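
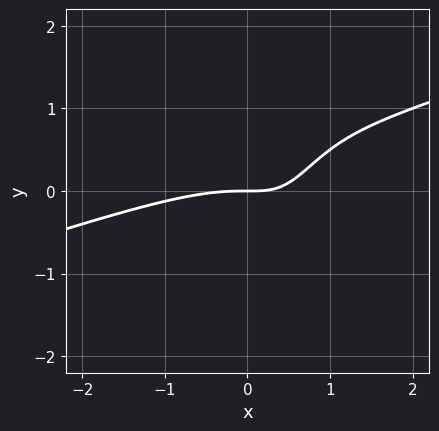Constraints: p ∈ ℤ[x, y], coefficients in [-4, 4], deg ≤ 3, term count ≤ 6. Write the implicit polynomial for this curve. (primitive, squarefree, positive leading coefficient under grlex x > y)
x^3 - 3*x^2*y + 3*x*y - 2*y

(a) deg p = 3.
(b) Checking where it meets the axes: it meets the x-axis at x = 0 (among the integer gridlines); one y-axis crossing is at y = 0.
(c) Solving for integer coefficients yields p as stated.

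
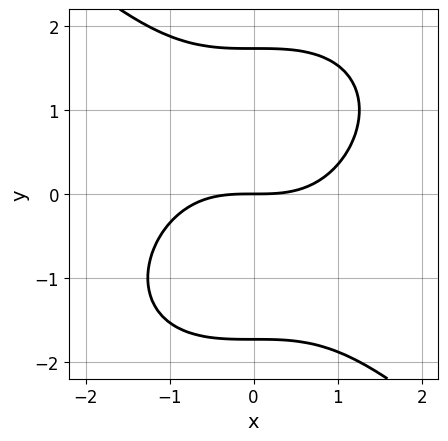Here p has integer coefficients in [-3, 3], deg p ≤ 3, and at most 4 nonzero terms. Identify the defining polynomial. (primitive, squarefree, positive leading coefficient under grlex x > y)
First, the degree is 3 — no degree-2 curve has this shape.
Then, reading off the gridlines: it meets the y-axis at y = 0 (among the integer gridlines); it meets the x-axis at x = 0 (among the integer gridlines).
Finally, matching integer coefficients to the picture gives p.

x^3 + y^3 - 3*y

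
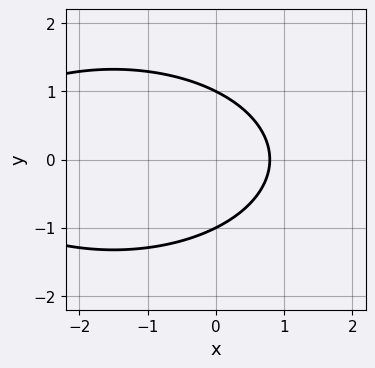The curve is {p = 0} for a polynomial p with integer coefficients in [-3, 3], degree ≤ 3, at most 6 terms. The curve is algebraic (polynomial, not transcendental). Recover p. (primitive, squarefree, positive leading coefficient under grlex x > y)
The degree is 2 — a generic line meets the curve in up to 2 points.
Symmetries: it's symmetric under y → −y, forcing even powers of y.
From the axis intercepts and sections: among the integer gridlines, it crosses the y-axis at y ∈ {-1, 1}.
Matching integer coefficients to the picture gives p.

x^2 + 3*y^2 + 3*x - 3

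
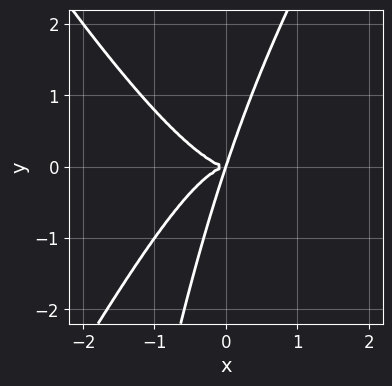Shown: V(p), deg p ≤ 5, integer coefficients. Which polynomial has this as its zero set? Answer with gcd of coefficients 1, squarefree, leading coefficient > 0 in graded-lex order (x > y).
3*x^4 - x^2*y^2 + 3*x*y^2 - y^3

deg p = 4. A generic line meets the curve in up to 4 points.
Checking where it meets the axes: it meets the y-axis at y = 0 (among the integer gridlines); it crosses the x-axis at the gridline x = 0.
Together with the visible shape, these determine p as stated.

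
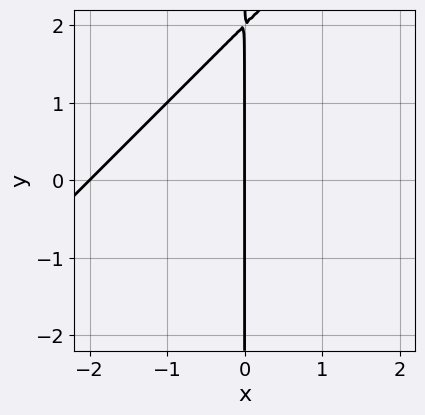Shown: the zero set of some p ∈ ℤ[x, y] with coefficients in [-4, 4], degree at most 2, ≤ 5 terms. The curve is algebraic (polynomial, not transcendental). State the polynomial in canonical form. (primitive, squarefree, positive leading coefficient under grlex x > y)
x^2 - x*y + 2*x

The degree is 2 — the shape is more complex than any degree-1 curve.
From the visible intercepts: among the integer gridlines, it crosses the x-axis at x ∈ {-2, 0}; the visible y-axis segment lies entirely on the curve.
Solving for integer coefficients yields p as stated.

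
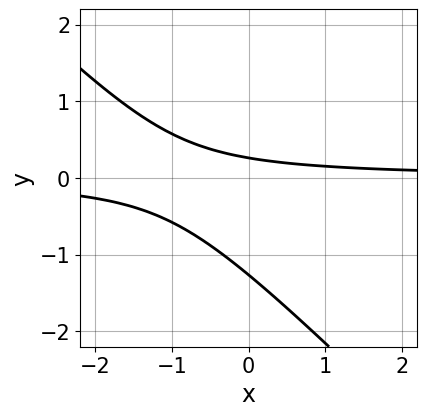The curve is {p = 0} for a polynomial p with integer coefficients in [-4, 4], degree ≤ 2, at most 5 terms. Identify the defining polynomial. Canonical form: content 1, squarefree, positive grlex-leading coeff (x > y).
(a) deg p = 2. A generic line meets the curve in up to 2 points.
(b) From the visible intercepts: no x-intercept at any integer in the box.
(c) Together with the visible shape, these determine p as stated.

3*x*y + 3*y^2 + 3*y - 1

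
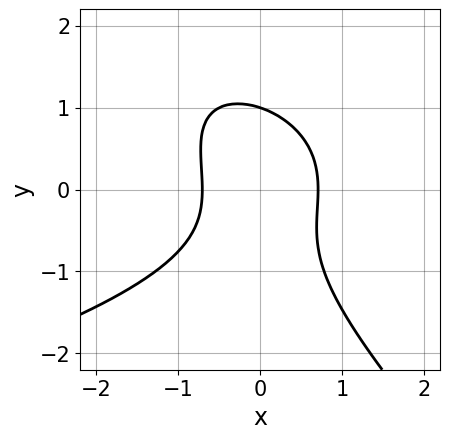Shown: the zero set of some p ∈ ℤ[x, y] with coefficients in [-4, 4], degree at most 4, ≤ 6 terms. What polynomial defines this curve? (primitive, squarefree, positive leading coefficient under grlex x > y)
Degree: a generic line meets the curve in up to 3 points, so deg p = 3.
Against the integer gridlines: it crosses the y-axis at the gridline y = 1.
These observations pin down the coefficients.

x*y^2 + y^3 + 2*x^2 - 1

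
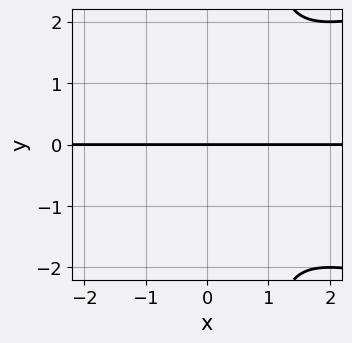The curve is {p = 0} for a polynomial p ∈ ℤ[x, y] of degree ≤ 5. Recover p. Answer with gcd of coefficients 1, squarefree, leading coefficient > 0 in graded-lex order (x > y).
First, the degree is 4 — no degree-3 curve has this shape.
Next, from the visible intercepts: one y-axis crossing is at y = 0; the visible x-axis segment lies entirely on the curve.
Finally, together with the visible shape, these determine p as stated.

x*y^3 - x^2*y - y^3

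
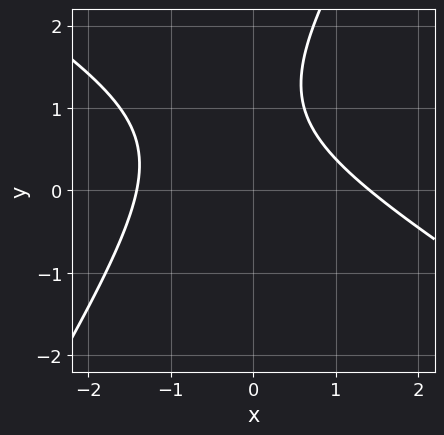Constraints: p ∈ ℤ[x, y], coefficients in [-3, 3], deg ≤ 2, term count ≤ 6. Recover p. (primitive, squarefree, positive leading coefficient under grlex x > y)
x^2 + x*y - y^2 + 2*y - 2

Degree: a generic line meets the curve in up to 2 points, so deg p = 2.
Observable constraints: no y-intercept at any integer in the box.
Together with the visible shape, these determine p as stated.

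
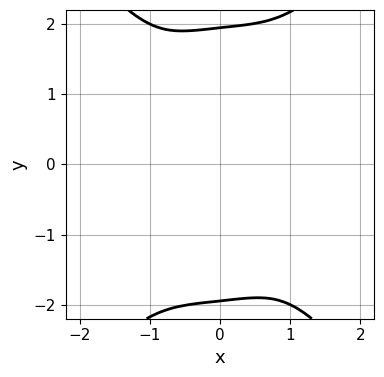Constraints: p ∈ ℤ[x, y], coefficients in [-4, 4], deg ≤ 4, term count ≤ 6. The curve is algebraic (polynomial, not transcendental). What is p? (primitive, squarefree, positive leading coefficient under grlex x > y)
3*x^4 - y^4 + x*y + 3*y^2 + 3

1. deg p = 4.
2. Observable constraints: no x-intercept at any integer in the box.
3. The integer polynomial consistent with all of this is the stated p.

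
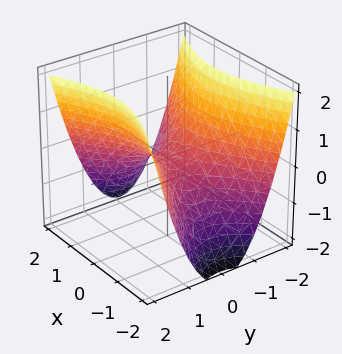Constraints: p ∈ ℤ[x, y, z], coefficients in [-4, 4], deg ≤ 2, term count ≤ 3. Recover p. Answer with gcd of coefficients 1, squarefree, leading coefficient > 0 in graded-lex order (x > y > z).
x^2 - 2*y^2 + 2*z

(a) deg p = 2. A hyperbolic paraboloid; a quadric.
(b) Symmetries: mirror symmetry x ↦ −x ⇒ only even powers of x; it's symmetric under y → −y, forcing even powers of y.
(c) Checking where it meets the axes: one z-axis crossing is at z = 0; one y-axis crossing is at y = 0; it crosses the x-axis at the gridline x = 0.
(d) The integer polynomial consistent with all of this is the stated p.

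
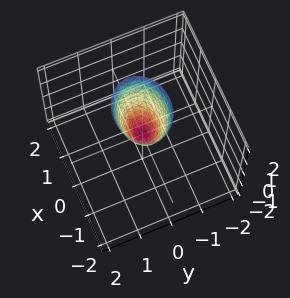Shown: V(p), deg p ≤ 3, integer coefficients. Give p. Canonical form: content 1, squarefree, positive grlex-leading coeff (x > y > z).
2*x^2 + 3*y^2 - z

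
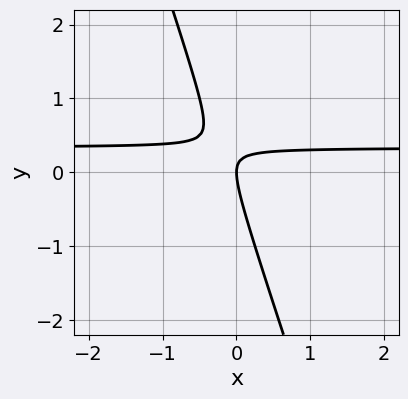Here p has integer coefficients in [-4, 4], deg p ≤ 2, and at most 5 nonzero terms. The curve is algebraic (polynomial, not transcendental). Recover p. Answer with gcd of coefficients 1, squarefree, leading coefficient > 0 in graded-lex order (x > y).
First, degree: the shape is more complex than any degree-1 curve, so deg p = 2.
Then, from the axis intercepts and sections: one y-axis crossing is at y = 0; one x-axis crossing is at x = 0.
Finally, solving for integer coefficients yields p as stated.

3*x*y + y^2 - x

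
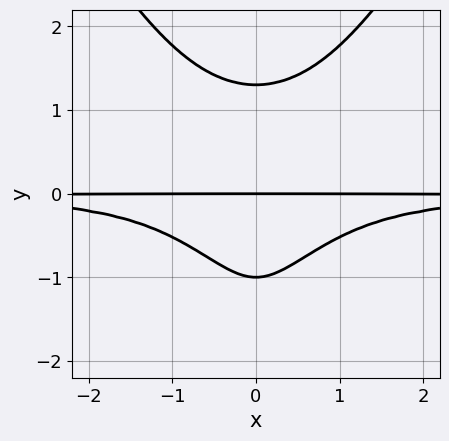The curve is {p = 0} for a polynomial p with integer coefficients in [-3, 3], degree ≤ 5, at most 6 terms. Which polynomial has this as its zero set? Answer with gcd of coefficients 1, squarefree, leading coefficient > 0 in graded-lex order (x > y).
3*x^2*y^2 - y^4 - 2*y^3 + 2*y^2 + 3*y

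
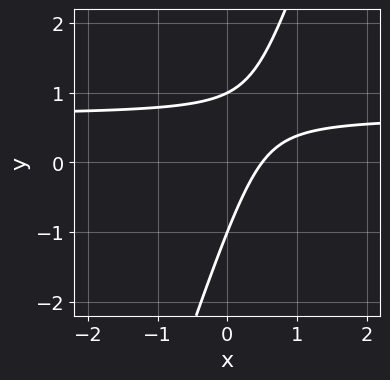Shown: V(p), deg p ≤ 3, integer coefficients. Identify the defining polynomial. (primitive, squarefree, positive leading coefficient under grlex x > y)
(a) Degree: a generic line meets the curve in up to 2 points, so deg p = 2.
(b) Observable constraints: among the integer gridlines, it crosses the y-axis at y ∈ {-1, 1}.
(c) Matching integer coefficients to the picture gives p.

3*x*y - y^2 - 2*x + 1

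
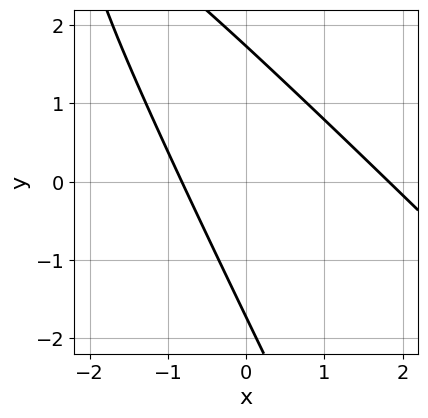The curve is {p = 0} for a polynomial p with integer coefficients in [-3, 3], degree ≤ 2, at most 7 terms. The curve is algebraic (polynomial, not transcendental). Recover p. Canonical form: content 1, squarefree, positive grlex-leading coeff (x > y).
First, degree: no degree-1 curve has this shape, so deg p = 2.
Finally, matching integer coefficients to the picture gives p.

2*x^2 + 3*x*y + y^2 - 2*x - 3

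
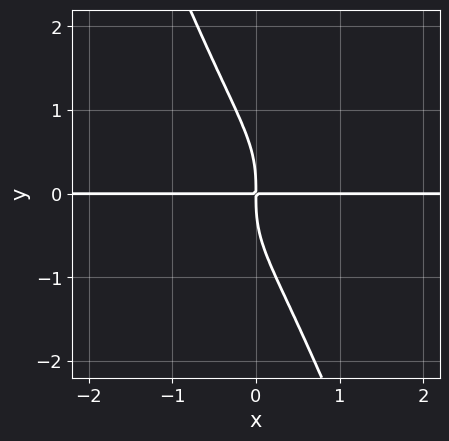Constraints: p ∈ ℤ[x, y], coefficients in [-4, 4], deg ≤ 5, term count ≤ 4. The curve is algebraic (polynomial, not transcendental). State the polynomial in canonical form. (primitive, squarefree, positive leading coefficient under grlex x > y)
First, degree: no degree-3 curve has this shape, so deg p = 4.
Then, checking where it meets the axes: every point of the x-axis in the box is on the curve.
Finally, fitting integer coefficients to these (and the overall shape) gives p.

3*x^3*y + 2*x*y^3 + y^4 + 2*x*y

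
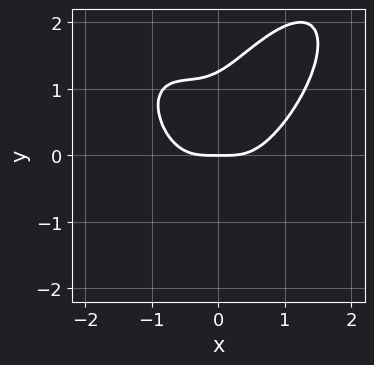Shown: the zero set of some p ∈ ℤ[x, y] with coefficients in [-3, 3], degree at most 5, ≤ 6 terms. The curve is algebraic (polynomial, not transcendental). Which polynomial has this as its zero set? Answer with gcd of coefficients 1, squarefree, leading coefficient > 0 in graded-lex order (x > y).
3*x^4 + y^4 - 3*x^2*y - 2*x*y^2 - 2*y

deg p = 4. A generic line meets the curve in up to 4 points.
From the visible intercepts: it crosses the x-axis at the gridline x = 0; one y-axis crossing is at y = 0.
Fitting integer coefficients to these (and the overall shape) gives p.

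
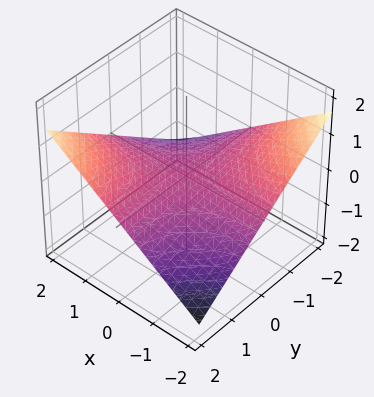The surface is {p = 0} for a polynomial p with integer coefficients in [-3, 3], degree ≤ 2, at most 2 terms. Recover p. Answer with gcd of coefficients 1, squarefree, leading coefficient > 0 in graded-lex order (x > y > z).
x*y - 3*z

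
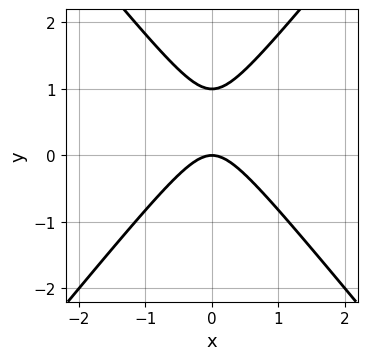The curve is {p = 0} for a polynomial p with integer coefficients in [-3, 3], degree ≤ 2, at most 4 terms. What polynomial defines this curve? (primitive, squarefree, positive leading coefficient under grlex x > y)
3*x^2 - 2*y^2 + 2*y

1. The degree is 2 — the shape is more complex than any degree-1 curve.
2. Symmetries: it's symmetric under x → −x, forcing even powers of x.
3. Observable constraints: one x-axis crossing is at x = 0; among the integer gridlines, it crosses the y-axis at y ∈ {0, 1}.
4. Assembling these constraints gives the stated polynomial.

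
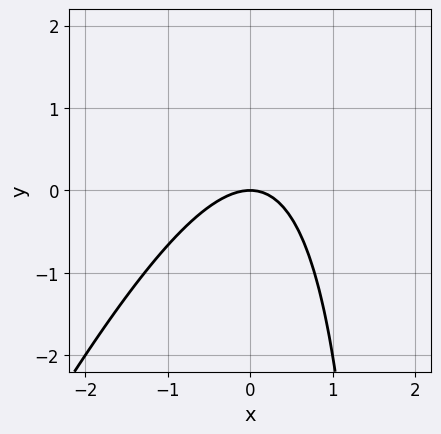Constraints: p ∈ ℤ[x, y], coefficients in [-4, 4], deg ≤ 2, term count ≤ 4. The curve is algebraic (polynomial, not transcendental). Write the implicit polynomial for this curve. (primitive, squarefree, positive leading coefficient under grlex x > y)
2*x^2 - x*y + 2*y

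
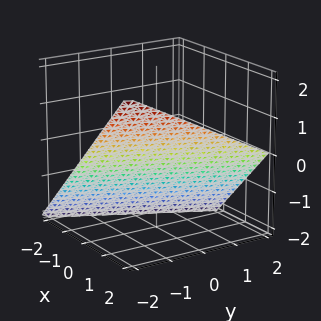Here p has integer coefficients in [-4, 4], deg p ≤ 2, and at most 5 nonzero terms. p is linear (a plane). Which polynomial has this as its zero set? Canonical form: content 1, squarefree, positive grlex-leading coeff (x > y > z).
The degree is 1 — every cross-section is a straight line — this is a plane.
From the visible intercepts: one z-axis crossing is at z = -1; it crosses the x-axis at the gridline x = 1.
Solving for integer coefficients yields p as stated. Check: (0, -2, 0) on the y-axis lies on the surface, and p(0, -2, 0) = 0. ✓

2*x - y - 2*z - 2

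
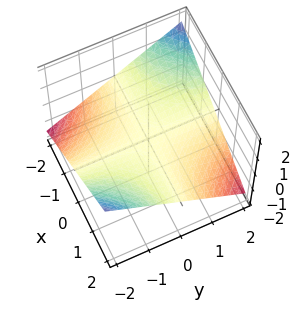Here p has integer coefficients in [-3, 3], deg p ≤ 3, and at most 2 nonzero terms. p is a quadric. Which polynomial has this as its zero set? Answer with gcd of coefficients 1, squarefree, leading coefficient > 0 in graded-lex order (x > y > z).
x*y + 3*z

Degree: a hyperbolic paraboloid; a quadric, so deg p = 2.
From the axis intercepts and sections: the visible y-axis segment lies entirely on the surface; the visible x-axis segment lies entirely on the surface; it crosses the z-axis at the gridline z = 0.
Assembling these constraints gives the stated polynomial.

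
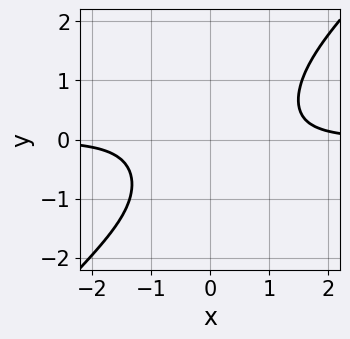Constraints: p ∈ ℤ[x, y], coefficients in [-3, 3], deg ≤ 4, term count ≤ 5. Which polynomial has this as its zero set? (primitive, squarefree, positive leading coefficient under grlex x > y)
3*x^3*y - 3*x^2*y^2 - y - 3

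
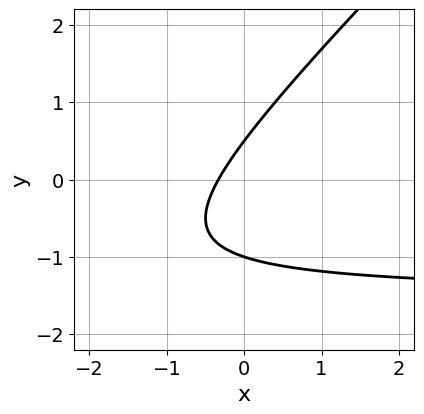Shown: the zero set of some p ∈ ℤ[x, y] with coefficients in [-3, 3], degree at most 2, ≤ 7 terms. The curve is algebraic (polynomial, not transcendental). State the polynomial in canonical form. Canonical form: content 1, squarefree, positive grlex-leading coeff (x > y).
Degree: the shape is more complex than any degree-1 curve, so deg p = 2.
Checking where it meets the axes: it crosses the y-axis at the gridline y = -1.
These observations pin down the coefficients.

2*x*y - 2*y^2 + 3*x - y + 1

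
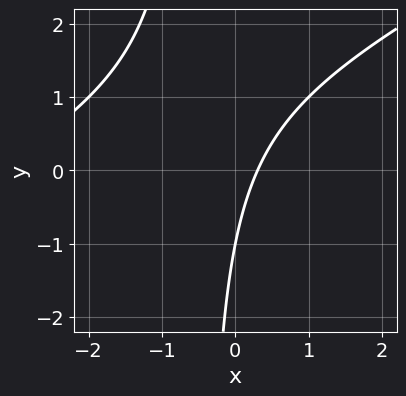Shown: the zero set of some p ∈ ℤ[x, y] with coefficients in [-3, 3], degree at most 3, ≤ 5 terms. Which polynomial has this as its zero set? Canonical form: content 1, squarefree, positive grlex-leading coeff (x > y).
First, the degree is 2 — no degree-1 curve has this shape.
Then, from the axis intercepts and sections: it crosses the y-axis at the gridline y = -1.
Finally, putting this together gives p.

x^2 - 2*x*y + 3*x - y - 1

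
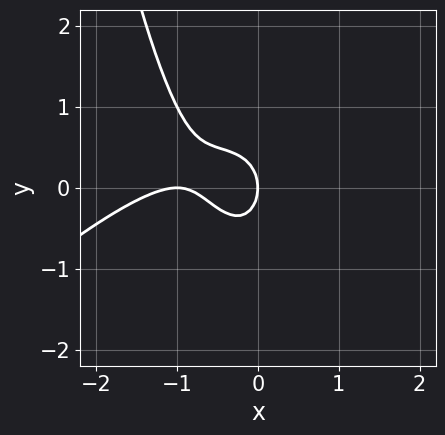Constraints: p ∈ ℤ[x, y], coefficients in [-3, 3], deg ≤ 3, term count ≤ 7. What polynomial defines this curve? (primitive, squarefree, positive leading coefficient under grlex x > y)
Degree: a generic line meets the curve in up to 3 points, so deg p = 3.
Reading off the gridlines: one y-axis crossing is at y = 0; the x-axis gridline crossings are at x ∈ {-1, 0}.
Fitting integer coefficients to these (and the overall shape) gives p.

x^3 - x^2*y + 2*x^2 + y^2 + x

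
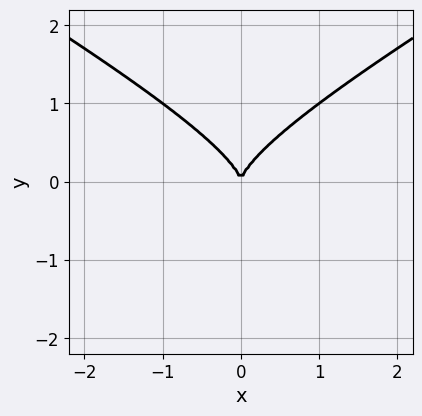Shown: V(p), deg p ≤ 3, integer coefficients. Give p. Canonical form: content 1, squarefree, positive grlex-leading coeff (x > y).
First, deg p = 3. No degree-2 curve has this shape.
Then, symmetries: mirror symmetry x ↦ −x ⇒ only even powers of x.
Next, observable constraints: it crosses the y-axis at the gridline y = 0; one x-axis crossing is at x = 0.
Finally, these observations pin down the coefficients.

x^2*y - 3*y^3 + 2*x^2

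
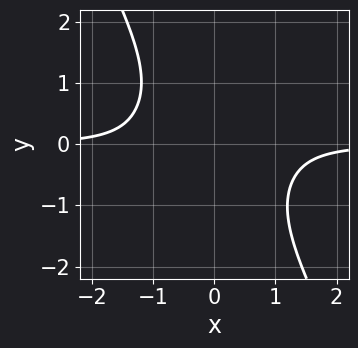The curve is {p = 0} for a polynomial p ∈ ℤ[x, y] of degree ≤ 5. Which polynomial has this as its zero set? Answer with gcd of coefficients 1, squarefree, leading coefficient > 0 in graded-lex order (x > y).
2*x^3*y + 3*x*y^3 + 2*y^4 + 3*y^2 + 2

1. Degree: a generic line meets the curve in up to 4 points, so deg p = 4.
2. From the visible intercepts: no y-intercept at any integer in the box; the curve avoids every integer x-axis point in the box.
3. Putting this together gives p.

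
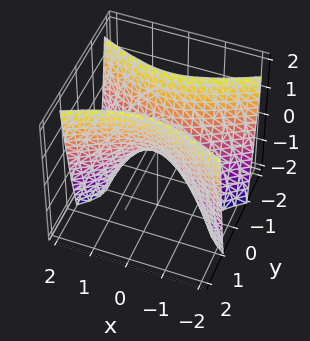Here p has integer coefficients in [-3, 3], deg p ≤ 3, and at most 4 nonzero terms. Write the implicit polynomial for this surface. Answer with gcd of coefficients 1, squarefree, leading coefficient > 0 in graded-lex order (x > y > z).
x^2 - 3*y^2 + z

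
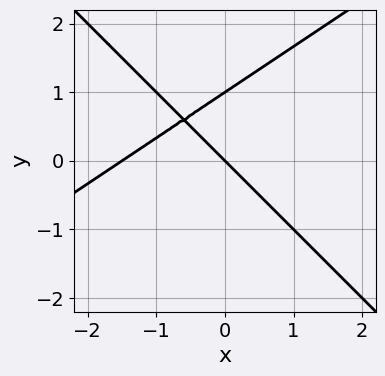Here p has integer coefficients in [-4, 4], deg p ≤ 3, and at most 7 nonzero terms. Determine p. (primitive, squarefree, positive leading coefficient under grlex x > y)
First, deg p = 2.
Then, reading off the gridlines: the y-axis gridline crossings are at y ∈ {0, 1}; it meets the x-axis at x = 0 (among the integer gridlines).
Finally, together with the visible shape, these determine p as stated.

2*x^2 - x*y - 3*y^2 + 3*x + 3*y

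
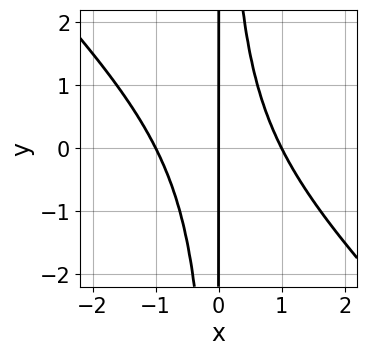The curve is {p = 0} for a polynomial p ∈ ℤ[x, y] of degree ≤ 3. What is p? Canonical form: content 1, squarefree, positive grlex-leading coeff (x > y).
x^3 + x^2*y - x

1. deg p = 3.
2. Checking where it meets the axes: the x-axis gridline crossings are at x ∈ {-1, 0, 1}; the visible y-axis segment lies entirely on the curve.
3. Putting this together gives p.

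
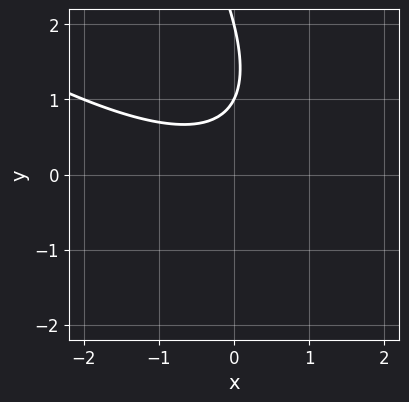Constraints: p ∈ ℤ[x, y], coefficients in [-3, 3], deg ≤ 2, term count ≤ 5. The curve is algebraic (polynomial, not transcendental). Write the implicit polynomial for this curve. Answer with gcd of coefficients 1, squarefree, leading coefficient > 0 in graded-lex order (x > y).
x^2 + 2*x*y + y^2 - 3*y + 2

(a) The degree is 2 — a generic line meets the curve in up to 2 points.
(b) From the visible intercepts: no x-intercept at any integer in the box; among the integer gridlines, it crosses the y-axis at y ∈ {1, 2}.
(c) The integer polynomial consistent with all of this is the stated p.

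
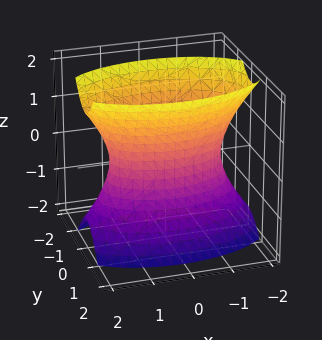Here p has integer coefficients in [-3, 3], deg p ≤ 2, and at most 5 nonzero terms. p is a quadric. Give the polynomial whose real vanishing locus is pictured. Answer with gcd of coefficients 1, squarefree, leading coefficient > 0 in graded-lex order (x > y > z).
x^2 + 3*y^2 - z^2 - 2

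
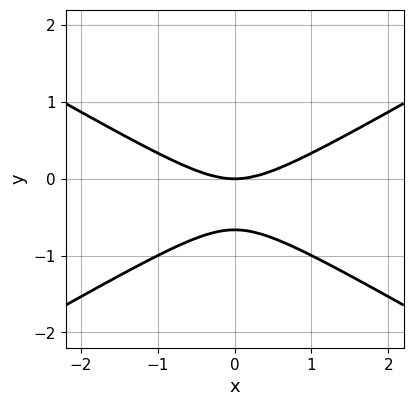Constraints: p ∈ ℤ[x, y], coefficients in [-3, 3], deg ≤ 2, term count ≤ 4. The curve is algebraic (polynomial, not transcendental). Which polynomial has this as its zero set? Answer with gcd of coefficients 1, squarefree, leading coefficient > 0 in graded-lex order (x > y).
(a) The degree is 2 — a generic line meets the curve in up to 2 points.
(b) Symmetries: the x ↦ −x reflection is a symmetry, so x appears only in even powers.
(c) Checking where it meets the axes: it crosses the x-axis at the gridline x = 0; one y-axis crossing is at y = 0.
(d) Solving for integer coefficients yields p as stated.

x^2 - 3*y^2 - 2*y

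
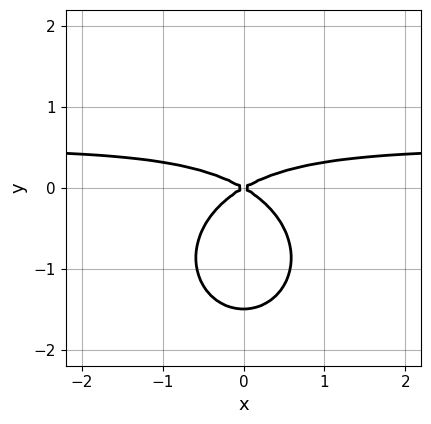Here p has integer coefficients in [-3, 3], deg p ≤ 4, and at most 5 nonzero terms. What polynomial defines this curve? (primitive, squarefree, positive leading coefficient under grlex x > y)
2*x^2*y + 2*y^3 - x^2 + 3*y^2

(a) Degree: a generic line meets the curve in up to 3 points, so deg p = 3.
(b) Symmetries: the x ↦ −x reflection is a symmetry, so x appears only in even powers.
(c) From the visible intercepts: it meets the y-axis at y = 0 (among the integer gridlines); it meets the x-axis at x = 0 (among the integer gridlines).
(d) Putting this together gives p.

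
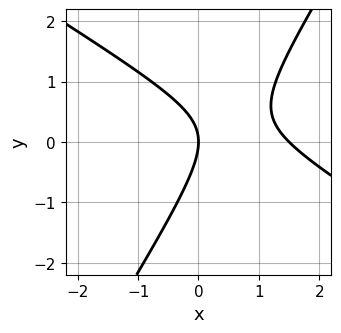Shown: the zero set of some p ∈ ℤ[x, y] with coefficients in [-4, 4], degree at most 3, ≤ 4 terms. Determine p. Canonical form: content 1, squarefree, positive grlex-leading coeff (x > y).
2*x^2 + 2*x*y - 2*y^2 - 3*x

deg p = 2. The shape is more complex than any degree-1 curve.
Checking where it meets the axes: one y-axis crossing is at y = 0; it crosses the x-axis at the gridline x = 0.
Matching integer coefficients to the picture gives p.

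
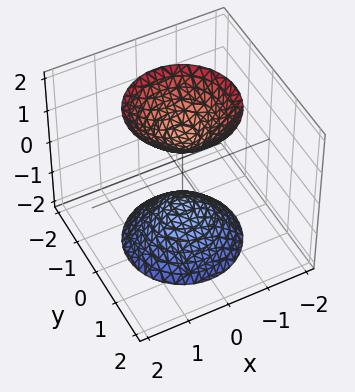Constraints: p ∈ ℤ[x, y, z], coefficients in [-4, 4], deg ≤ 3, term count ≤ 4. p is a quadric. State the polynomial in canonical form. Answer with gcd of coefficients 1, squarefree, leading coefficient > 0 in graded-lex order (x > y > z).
There are 2 components. They look like related sheets of one shape, so recover p as a whole.
The degree is 2 — two sheets facing apart; a quadric.
By symmetry, the surface is invariant under rotation about z: p = q(x² + y², z); the z ↦ −z reflection is a symmetry, so z appears only in even powers.
Reading off the gridlines: among the integer gridlines, it crosses the z-axis at z ∈ {-1, 1}; a circular section at z = 2 has radius between 1 and 2; it misses every integer gridline on the y-axis.
The integer polynomial consistent with all of this is the stated p.

2*x^2 + 2*y^2 - z^2 + 1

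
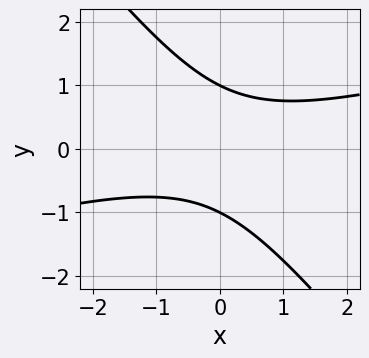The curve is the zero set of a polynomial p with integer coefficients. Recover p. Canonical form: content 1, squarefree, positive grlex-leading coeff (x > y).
x^2 - 3*x*y - 3*y^2 + 3

First, degree: a generic line meets the curve in up to 2 points, so deg p = 2.
Next, from the axis intercepts and sections: the y-axis gridline crossings are at y ∈ {-1, 1}; it misses every integer gridline on the x-axis.
Finally, together with the visible shape, these determine p as stated.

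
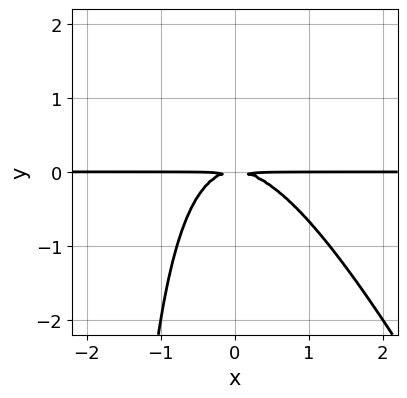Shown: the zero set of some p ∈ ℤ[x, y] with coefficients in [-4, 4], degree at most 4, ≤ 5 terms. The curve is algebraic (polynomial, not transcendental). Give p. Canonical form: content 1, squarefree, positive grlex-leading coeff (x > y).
2*x^2*y + x*y^2 + 2*y^2

1. The degree is 3 — the shape is more complex than any degree-2 curve.
2. From the visible intercepts: the visible x-axis segment lies entirely on the curve.
3. Together with the visible shape, these determine p as stated.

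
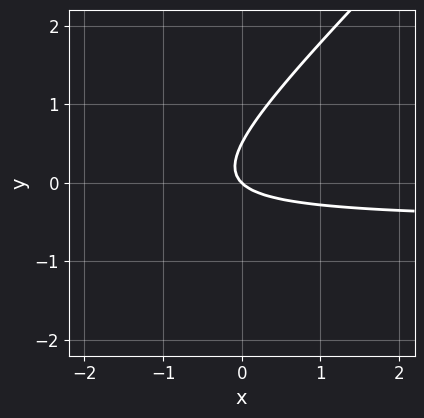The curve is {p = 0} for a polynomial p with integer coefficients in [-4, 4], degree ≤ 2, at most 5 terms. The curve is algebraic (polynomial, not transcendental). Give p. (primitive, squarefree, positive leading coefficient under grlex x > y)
deg p = 2. A generic line meets the curve in up to 2 points.
Against the integer gridlines: one y-axis crossing is at y = 0; one x-axis crossing is at x = 0.
The integer polynomial consistent with all of this is the stated p.

2*x*y - 2*y^2 + x + y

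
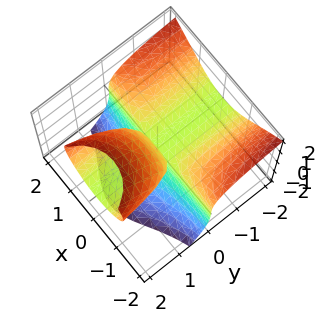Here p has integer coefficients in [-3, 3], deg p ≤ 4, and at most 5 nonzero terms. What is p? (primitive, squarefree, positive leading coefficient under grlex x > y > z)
The degree is 3 — no degree-2 surface has this shape.
Reading off the gridlines: every point of the y-axis in the box is on the surface; it meets the z-axis at z = 0 (among the integer gridlines); the visible x-axis segment lies entirely on the surface.
Assembling these constraints gives the stated polynomial.

2*x^2*y + z^3 - 3*y*z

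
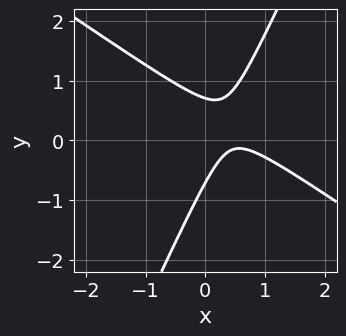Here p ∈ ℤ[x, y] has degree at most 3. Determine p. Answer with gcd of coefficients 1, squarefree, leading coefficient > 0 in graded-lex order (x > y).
3*x^2 + 3*x*y - 2*y^2 - 3*x + 1

deg p = 2. The shape is more complex than any degree-1 curve.
From the axis intercepts and sections: it misses every integer gridline on the x-axis.
Assembling these constraints gives the stated polynomial.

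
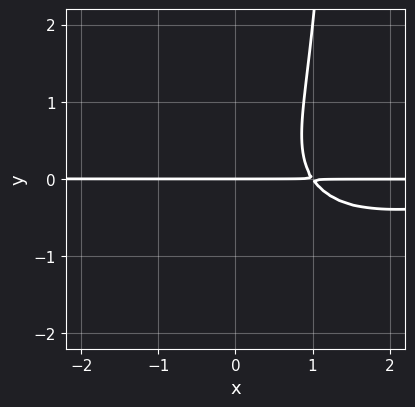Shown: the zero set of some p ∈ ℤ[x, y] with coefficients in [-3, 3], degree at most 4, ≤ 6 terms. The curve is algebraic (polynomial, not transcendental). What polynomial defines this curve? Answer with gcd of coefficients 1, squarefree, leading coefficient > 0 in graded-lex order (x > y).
2*x^2*y^2 + 2*x*y^3 - 3*y^3 + 3*x*y - 3*y

deg p = 4. A generic line meets the curve in up to 4 points.
Observable constraints: the visible x-axis segment lies entirely on the curve; one y-axis crossing is at y = 0.
Matching integer coefficients to the picture gives p.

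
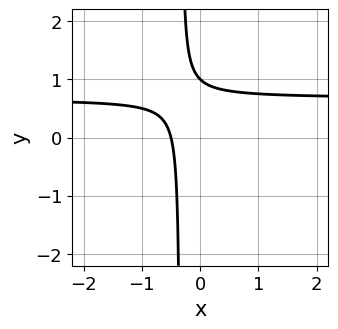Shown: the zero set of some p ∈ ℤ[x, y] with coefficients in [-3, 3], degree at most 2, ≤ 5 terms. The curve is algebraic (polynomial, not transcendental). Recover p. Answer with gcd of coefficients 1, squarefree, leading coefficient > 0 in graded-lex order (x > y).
1. The degree is 2 — the shape is more complex than any degree-1 curve.
2. Observable constraints: it meets the y-axis at y = 1 (among the integer gridlines).
3. Assembling these constraints gives the stated polynomial.

3*x*y - 2*x + y - 1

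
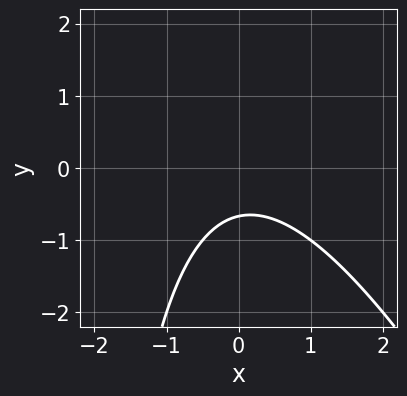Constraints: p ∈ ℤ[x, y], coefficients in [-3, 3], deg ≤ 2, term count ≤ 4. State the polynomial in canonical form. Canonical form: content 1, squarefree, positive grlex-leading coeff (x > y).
The degree is 2 — the shape is more complex than any degree-1 curve.
Reading off the gridlines: it misses every integer gridline on the x-axis.
Matching integer coefficients to the picture gives p.

2*x^2 + x*y + 3*y + 2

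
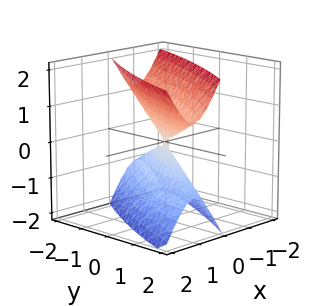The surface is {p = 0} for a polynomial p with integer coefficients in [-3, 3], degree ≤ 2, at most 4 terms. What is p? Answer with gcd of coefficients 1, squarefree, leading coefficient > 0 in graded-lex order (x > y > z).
(a) deg p = 2. No degree-1 surface has this shape.
(b) From the visible intercepts: it meets the z-axis at z = 0 (among the integer gridlines); it crosses the y-axis at the gridline y = 0.
(c) Assembling these constraints gives the stated polynomial.

3*x^2 - 3*x*y + y^2 - z^2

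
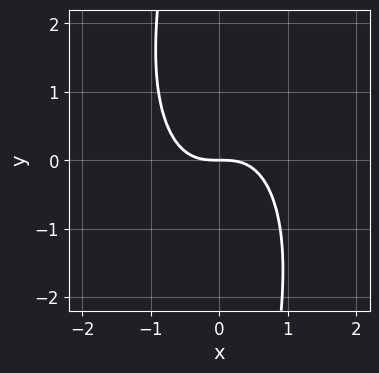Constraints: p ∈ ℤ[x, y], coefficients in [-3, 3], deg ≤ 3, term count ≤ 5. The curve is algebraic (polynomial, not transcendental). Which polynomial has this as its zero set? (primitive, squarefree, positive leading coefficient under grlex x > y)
(a) The degree is 3 — the shape is more complex than any degree-2 curve.
(b) From the axis intercepts and sections: one x-axis crossing is at x = 0; one y-axis crossing is at y = 0.
(c) Solving for integer coefficients yields p as stated.

3*x^3 + x*y^2 + 3*y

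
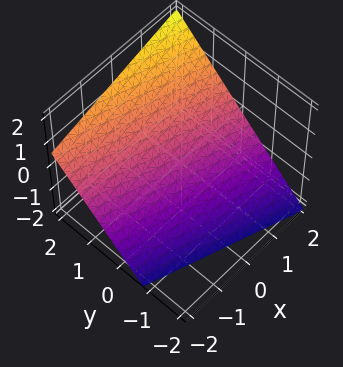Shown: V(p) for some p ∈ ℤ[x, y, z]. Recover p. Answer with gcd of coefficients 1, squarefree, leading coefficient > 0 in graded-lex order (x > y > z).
deg p = 1. The surface is flat (a plane).
Checking where it meets the axes: it crosses the x-axis at the gridline x = 2.
Matching integer coefficients to the picture gives p.

x + 3*y - 3*z - 2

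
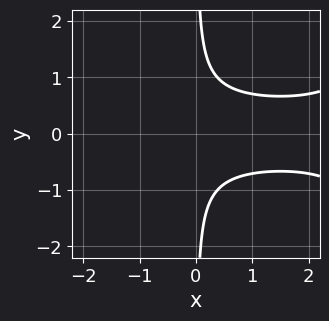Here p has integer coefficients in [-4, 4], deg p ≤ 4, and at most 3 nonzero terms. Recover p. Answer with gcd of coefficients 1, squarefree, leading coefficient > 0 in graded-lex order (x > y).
x^2*y^2 - 3*x*y^2 + 1

(a) The degree is 4 — a generic line meets the curve in up to 4 points.
(b) Symmetries: it's symmetric under y → −y, forcing even powers of y.
(c) Against the integer gridlines: no x-intercept at any integer in the box; the curve avoids every integer y-axis point in the box.
(d) Together with the visible shape, these determine p as stated.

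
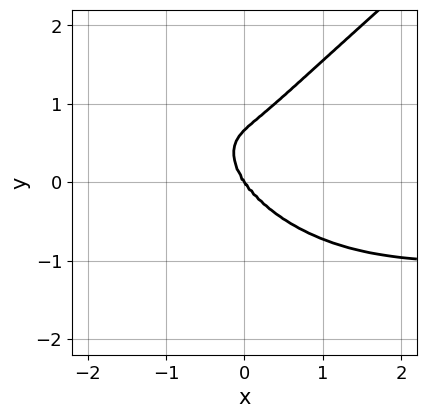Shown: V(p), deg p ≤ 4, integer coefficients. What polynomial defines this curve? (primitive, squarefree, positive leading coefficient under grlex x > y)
2*x^3*y - 3*y^4 + 2*x^3 + 2*x*y^2 + 2*y^3

(a) deg p = 4. The shape is more complex than any degree-3 curve.
(b) From the axis intercepts and sections: it meets the x-axis at x = 0 (among the integer gridlines); it crosses the y-axis at the gridline y = 0.
(c) These observations pin down the coefficients.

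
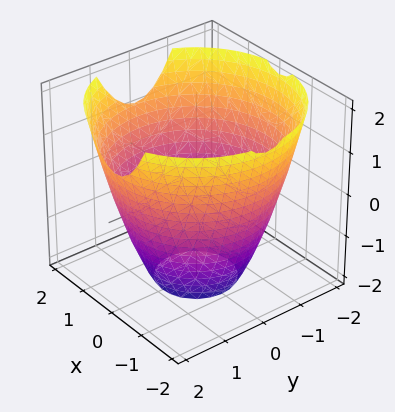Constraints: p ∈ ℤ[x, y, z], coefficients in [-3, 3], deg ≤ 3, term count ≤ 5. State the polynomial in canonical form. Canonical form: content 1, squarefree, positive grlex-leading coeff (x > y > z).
x^2 + y^2 - z - 3

1. deg p = 2. No degree-1 surface has this shape.
2. By symmetry, the z-axis is an axis of rotation, so x and y enter only as x² + y².
3. Reading off the gridlines: a circular section at z = 0 has radius between 1 and 2; it misses every integer gridline on the z-axis.
4. Matching integer coefficients to the picture gives p.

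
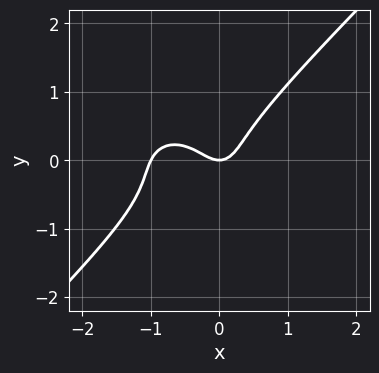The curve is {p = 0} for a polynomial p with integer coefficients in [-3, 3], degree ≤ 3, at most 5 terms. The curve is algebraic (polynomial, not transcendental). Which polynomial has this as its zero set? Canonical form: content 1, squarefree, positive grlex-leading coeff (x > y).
2*x^3 + x*y^2 - 3*y^3 + 2*x^2 - y

First, degree: no degree-2 curve has this shape, so deg p = 3.
Then, from the visible intercepts: one y-axis crossing is at y = 0; among the integer gridlines, it crosses the x-axis at x ∈ {-1, 0}.
Finally, solving for integer coefficients yields p as stated.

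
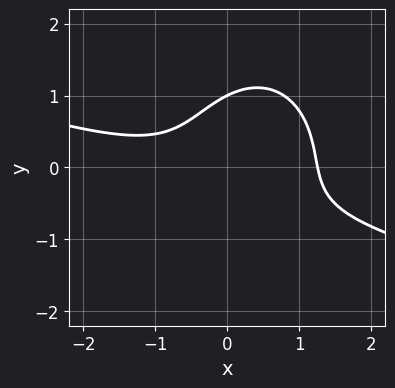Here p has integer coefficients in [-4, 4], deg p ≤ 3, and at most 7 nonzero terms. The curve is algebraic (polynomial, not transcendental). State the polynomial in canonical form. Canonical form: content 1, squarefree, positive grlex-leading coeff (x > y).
1. The degree is 3 — no degree-2 curve has this shape.
2. Reading off the gridlines: it meets the y-axis at y = 1 (among the integer gridlines).
3. Fitting integer coefficients to these (and the overall shape) gives p.

x^3 + 3*x^2*y + 2*y^3 - 3*x*y - 2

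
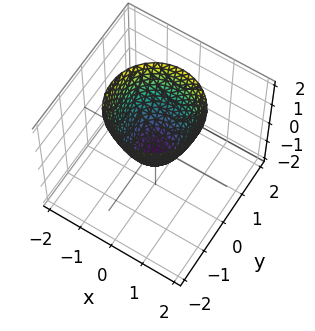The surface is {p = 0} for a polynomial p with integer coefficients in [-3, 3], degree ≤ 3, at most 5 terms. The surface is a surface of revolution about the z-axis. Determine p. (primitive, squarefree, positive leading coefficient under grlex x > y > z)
The degree is 2 — the shape is more complex than any degree-1 surface.
Symmetries: rotational symmetry about the z-axis ⇒ p depends on x, y only through x² + y².
Against the integer gridlines: a circular section at z = 0 has radius between 0 and 1.
Solving for integer coefficients yields p as stated.

3*x^2 + 3*y^2 - 2*z - 1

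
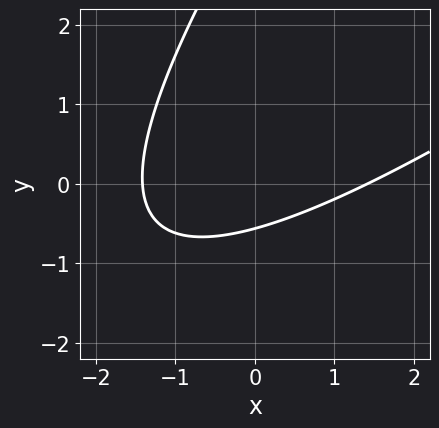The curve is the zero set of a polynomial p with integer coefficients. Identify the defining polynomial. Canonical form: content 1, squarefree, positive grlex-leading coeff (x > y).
(a) Degree: a generic line meets the curve in up to 2 points, so deg p = 2.
(b) The integer polynomial consistent with all of this is the stated p.

x^2 - 2*x*y + y^2 - 3*y - 2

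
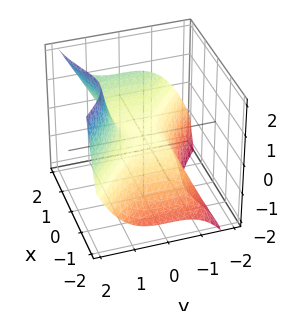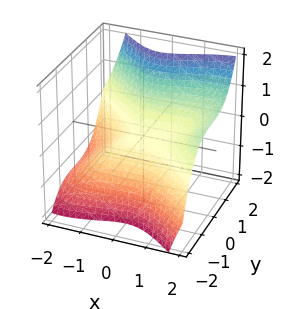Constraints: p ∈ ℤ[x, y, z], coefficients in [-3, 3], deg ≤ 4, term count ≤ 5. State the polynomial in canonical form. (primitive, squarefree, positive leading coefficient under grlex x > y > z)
2*x^3 - 3*x^2*z + 3*y^3 - x^2 - 3*z

Degree: no degree-2 surface has this shape, so deg p = 3.
Reading off the gridlines: it crosses the y-axis at the gridline y = 0; it meets the x-axis at x = 0 (among the integer gridlines); one z-axis crossing is at z = 0.
Putting this together gives p.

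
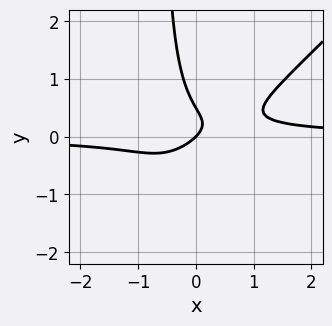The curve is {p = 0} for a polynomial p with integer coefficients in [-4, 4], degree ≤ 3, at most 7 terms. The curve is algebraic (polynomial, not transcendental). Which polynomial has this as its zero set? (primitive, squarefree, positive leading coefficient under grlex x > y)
3*x^2*y - 3*x*y^2 - 2*y^2 - x + y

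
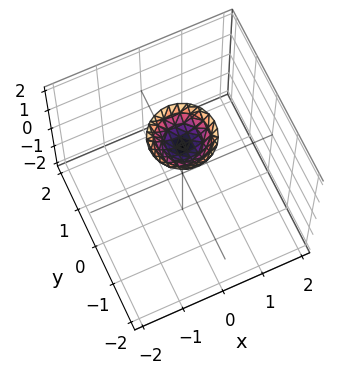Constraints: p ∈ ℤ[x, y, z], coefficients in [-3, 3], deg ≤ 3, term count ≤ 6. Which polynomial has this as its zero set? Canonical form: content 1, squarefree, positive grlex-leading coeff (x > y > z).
2*x^2 + 2*y^2 - 2*z + 3

(a) The degree is 2 — the shape is more complex than any degree-1 surface.
(b) Symmetries: the z-axis is an axis of rotation, so x and y enter only as x² + y².
(c) Against the integer gridlines: it misses every integer gridline on the x-axis; a circular section at z = 2 has radius between 0 and 1; no y-intercept at any integer in the box.
(d) These observations pin down the coefficients.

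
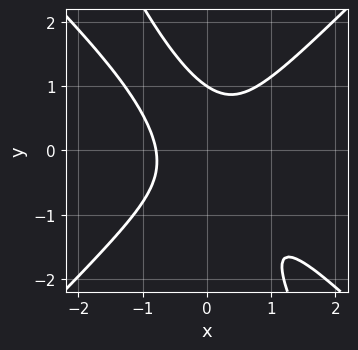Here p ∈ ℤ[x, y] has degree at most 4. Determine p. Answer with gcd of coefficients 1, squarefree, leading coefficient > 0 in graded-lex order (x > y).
(a) The degree is 3 — no degree-2 curve has this shape.
(b) From the visible intercepts: it meets the y-axis at y = 1 (among the integer gridlines).
(c) Matching integer coefficients to the picture gives p.

2*x^3 + x^2*y - 2*x*y^2 - y^3 + 1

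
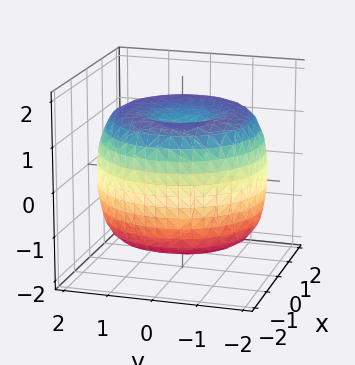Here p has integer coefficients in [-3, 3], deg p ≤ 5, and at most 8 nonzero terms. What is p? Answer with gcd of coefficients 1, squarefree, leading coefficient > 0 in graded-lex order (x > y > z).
x^4 + 2*x^2*y^2 + y^4 - 3*x^2 - 3*y^2 + 2*z^2 - 2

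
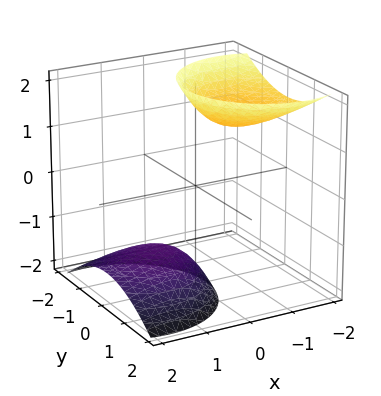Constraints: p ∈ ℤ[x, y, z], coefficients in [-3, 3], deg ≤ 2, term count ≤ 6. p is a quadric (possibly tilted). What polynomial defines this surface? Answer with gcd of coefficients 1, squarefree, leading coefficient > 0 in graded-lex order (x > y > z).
2*x^2 + 3*x*z + 2*y^2 - z^2 + 3

First, the picture has 2 separate pieces.
Next, the degree is 2 — the shape is more complex than any degree-1 surface.
Then, checking where it meets the axes: no y-intercept at any integer in the box; no x-intercept at any integer in the box.
Finally, assembling these constraints gives the stated polynomial.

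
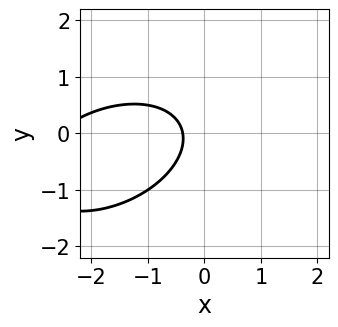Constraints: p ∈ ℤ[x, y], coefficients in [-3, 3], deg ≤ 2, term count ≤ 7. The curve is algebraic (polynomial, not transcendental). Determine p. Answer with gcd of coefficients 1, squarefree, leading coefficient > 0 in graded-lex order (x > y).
x^2 - x*y + 2*y^2 + 3*x + 1

First, degree: the shape is more complex than any degree-1 curve, so deg p = 2.
Next, observable constraints: the curve avoids every integer y-axis point in the box.
Finally, matching integer coefficients to the picture gives p.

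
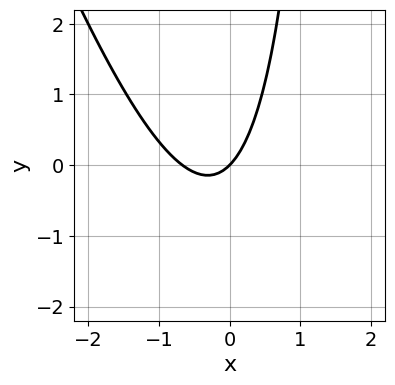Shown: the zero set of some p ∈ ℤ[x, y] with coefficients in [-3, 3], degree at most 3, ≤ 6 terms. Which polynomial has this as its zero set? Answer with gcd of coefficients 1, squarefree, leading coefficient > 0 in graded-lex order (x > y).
First, degree: the shape is more complex than any degree-1 curve, so deg p = 2.
Then, observable constraints: it crosses the x-axis at the gridline x = 0; it meets the y-axis at y = 0 (among the integer gridlines).
Finally, these observations pin down the coefficients.

3*x^2 + x*y + 2*x - 2*y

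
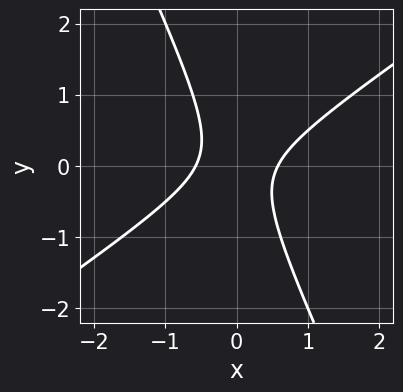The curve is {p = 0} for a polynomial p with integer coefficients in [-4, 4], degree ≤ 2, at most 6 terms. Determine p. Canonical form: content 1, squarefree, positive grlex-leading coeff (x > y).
3*x^2 - 3*x*y - 2*y^2 - 1

(a) The degree is 2 — no degree-1 curve has this shape.
(b) From the axis intercepts and sections: it misses every integer gridline on the y-axis.
(c) Together with the visible shape, these determine p as stated.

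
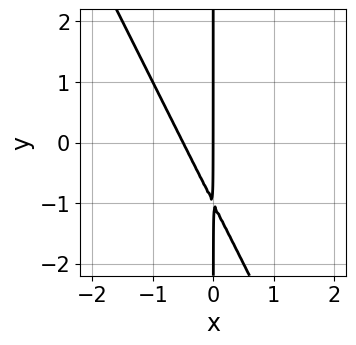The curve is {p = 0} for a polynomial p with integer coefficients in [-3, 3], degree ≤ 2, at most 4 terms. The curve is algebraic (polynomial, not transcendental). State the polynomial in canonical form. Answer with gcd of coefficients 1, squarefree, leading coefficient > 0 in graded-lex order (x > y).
2*x^2 + x*y + x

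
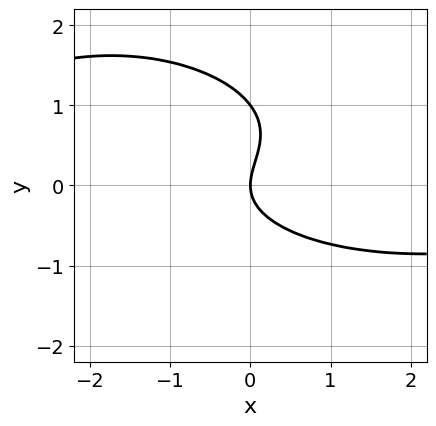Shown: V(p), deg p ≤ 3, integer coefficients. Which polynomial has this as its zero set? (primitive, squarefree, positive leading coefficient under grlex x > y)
1. deg p = 3. A generic line meets the curve in up to 3 points.
2. Observable constraints: among the integer gridlines, it crosses the y-axis at y ∈ {0, 1}; it meets the x-axis at x = 0 (among the integer gridlines).
3. Assembling these constraints gives the stated polynomial.

x^2*y + x*y^2 + 3*y^3 - 3*y^2 + 3*x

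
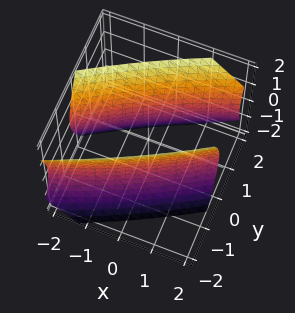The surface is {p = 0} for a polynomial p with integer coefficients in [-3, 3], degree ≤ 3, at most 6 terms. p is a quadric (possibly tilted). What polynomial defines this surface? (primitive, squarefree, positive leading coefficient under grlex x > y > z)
x^2 - 3*x*y + 3*y^2 - z^2 - 3

There are 2 components. They look like related sheets of one shape, so recover p as a whole.
The degree is 2 — the shape is more complex than any degree-1 surface.
Against the integer gridlines: the y-axis gridline crossings are at y ∈ {-1, 1}; it misses every integer gridline on the z-axis.
Solving for integer coefficients yields p as stated.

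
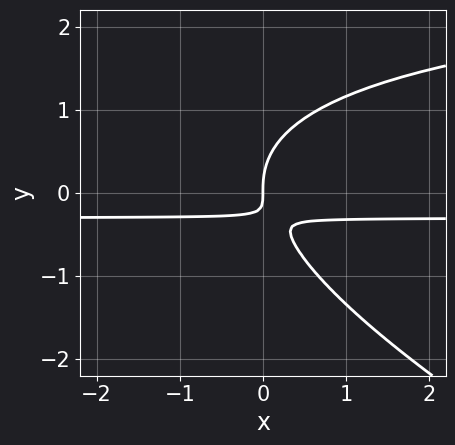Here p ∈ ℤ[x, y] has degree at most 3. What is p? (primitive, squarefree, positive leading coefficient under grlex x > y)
1. The degree is 3 — no degree-2 curve has this shape.
2. Observable constraints: it crosses the x-axis at the gridline x = 0; it meets the y-axis at y = 0 (among the integer gridlines).
3. Fitting integer coefficients to these (and the overall shape) gives p.

x*y^2 + 2*y^3 - 3*x*y - x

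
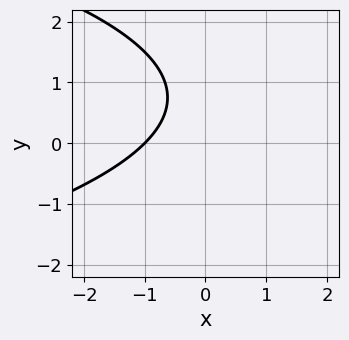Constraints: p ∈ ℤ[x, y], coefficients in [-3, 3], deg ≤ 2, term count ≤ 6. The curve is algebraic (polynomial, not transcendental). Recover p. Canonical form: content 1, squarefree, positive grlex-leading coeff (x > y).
2*y^2 + 3*x - 3*y + 3

deg p = 2. No degree-1 curve has this shape.
From the axis intercepts and sections: no y-intercept at any integer in the box; one x-axis crossing is at x = -1.
The integer polynomial consistent with all of this is the stated p.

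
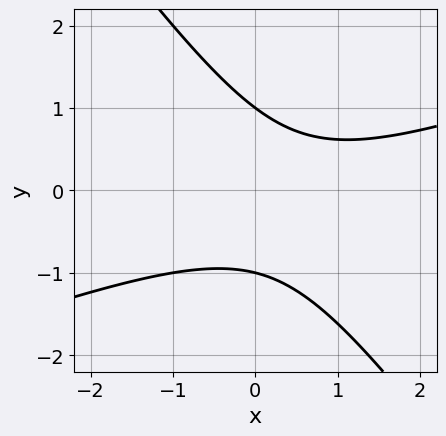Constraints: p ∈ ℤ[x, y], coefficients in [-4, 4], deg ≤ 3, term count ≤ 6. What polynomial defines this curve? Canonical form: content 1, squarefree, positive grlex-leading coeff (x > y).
x^2 - 2*x*y - 2*y^2 - x + 2

(a) Degree: a generic line meets the curve in up to 2 points, so deg p = 2.
(b) Checking where it meets the axes: it misses every integer gridline on the x-axis; among the integer gridlines, it crosses the y-axis at y ∈ {-1, 1}.
(c) Matching integer coefficients to the picture gives p.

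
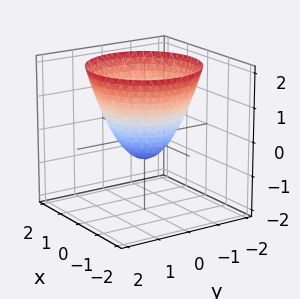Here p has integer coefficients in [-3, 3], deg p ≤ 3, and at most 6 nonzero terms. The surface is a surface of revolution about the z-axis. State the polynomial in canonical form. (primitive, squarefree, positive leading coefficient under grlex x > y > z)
First, degree: no degree-1 surface has this shape, so deg p = 2.
Then, symmetries: the surface is invariant under rotation about z: p = q(x² + y², z).
Next, checking where it meets the axes: a circular section at z = 0 has radius between 0 and 1.
Finally, these observations pin down the coefficients.

3*x^2 + 3*y^2 - 3*z - 2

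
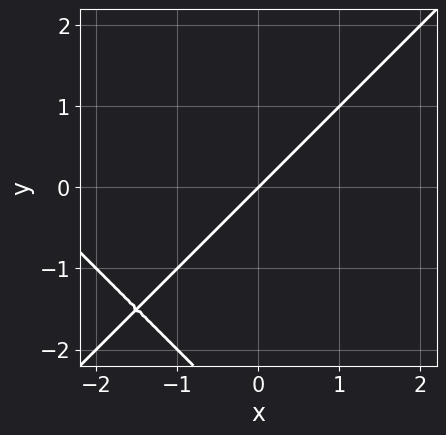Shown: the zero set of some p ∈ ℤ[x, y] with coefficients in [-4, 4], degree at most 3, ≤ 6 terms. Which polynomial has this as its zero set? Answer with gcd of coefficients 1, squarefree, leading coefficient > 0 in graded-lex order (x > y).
x^2 - y^2 + 3*x - 3*y

1. Degree: no degree-1 curve has this shape, so deg p = 2.
2. From the axis intercepts and sections: one y-axis crossing is at y = 0; it crosses the x-axis at the gridline x = 0.
3. The integer polynomial consistent with all of this is the stated p.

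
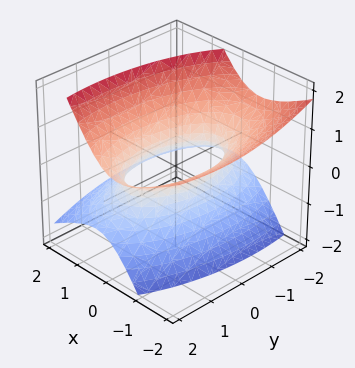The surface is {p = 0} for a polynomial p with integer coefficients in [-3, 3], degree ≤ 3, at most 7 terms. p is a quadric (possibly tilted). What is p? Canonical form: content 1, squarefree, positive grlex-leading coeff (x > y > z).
3*x^2 + 3*x*z + y^2 - y*z - 3*z^2 - 2

First, degree: no degree-1 surface has this shape, so deg p = 2.
Then, reading off the gridlines: the surface avoids every integer z-axis point in the box.
Finally, together with the visible shape, these determine p as stated.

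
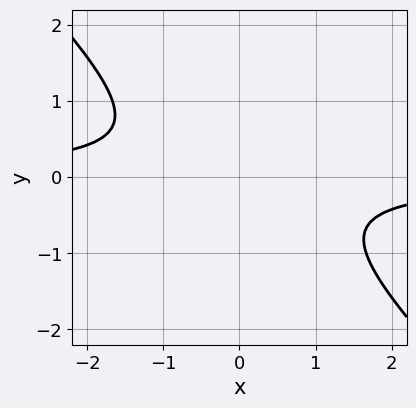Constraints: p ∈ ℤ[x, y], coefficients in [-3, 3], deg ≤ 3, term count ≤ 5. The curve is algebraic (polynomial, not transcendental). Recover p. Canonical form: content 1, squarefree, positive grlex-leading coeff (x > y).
3*x*y + 3*y^2 + 2

(a) Degree: a generic line meets the curve in up to 2 points, so deg p = 2.
(b) From the axis intercepts and sections: the curve avoids every integer x-axis point in the box; it misses every integer gridline on the y-axis.
(c) Putting this together gives p.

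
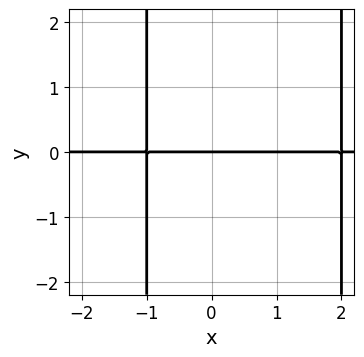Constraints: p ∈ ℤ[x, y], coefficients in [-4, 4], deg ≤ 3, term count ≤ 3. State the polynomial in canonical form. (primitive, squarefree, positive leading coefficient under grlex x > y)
(a) The degree is 3 — a generic line meets the curve in up to 3 points.
(b) From the visible intercepts: it crosses the y-axis at the gridline y = 0; every point of the x-axis in the box is on the curve.
(c) Putting this together gives p.

x^2*y - x*y - 2*y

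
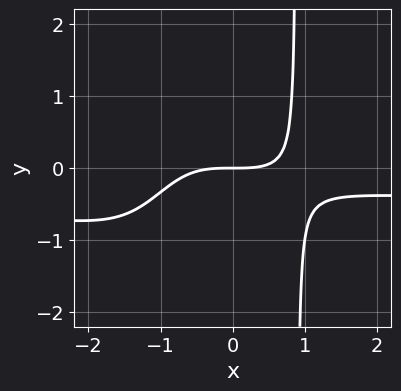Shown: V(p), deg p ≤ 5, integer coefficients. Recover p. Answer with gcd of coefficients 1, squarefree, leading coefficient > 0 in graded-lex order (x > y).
1. deg p = 4.
2. Observable constraints: one y-axis crossing is at y = 0; one x-axis crossing is at x = 0.
3. Solving for integer coefficients yields p as stated.

2*x^3*y + x^3 + 2*x^2*y - 3*y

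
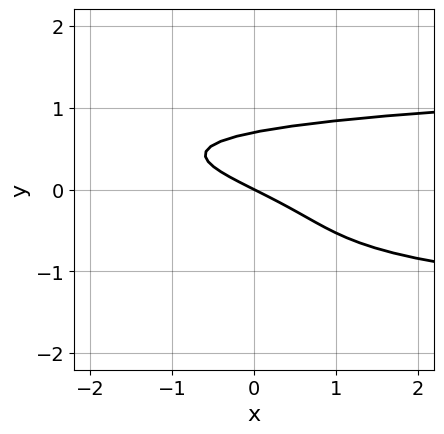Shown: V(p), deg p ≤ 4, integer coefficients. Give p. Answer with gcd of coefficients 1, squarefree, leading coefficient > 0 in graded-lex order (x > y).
3*y^4 + 2*y^3 - x - 2*y

1. Degree: the shape is more complex than any degree-3 curve, so deg p = 4.
2. Against the integer gridlines: it crosses the x-axis at the gridline x = 0; one y-axis crossing is at y = 0.
3. Putting this together gives p.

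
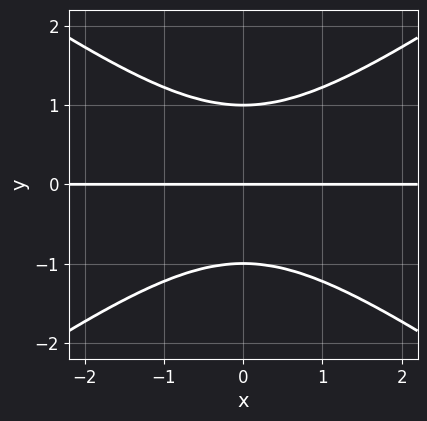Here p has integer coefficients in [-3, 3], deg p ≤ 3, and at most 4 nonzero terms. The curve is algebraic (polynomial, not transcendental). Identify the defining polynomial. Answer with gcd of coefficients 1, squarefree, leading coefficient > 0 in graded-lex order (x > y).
x^2*y - 2*y^3 + 2*y

(a) Degree: a generic line meets the curve in up to 3 points, so deg p = 3.
(b) Symmetries: the x ↦ −x reflection is a symmetry, so x appears only in even powers.
(c) Reading off the gridlines: every point of the x-axis in the box is on the curve; among the integer gridlines, it crosses the y-axis at y ∈ {-1, 0, 1}.
(d) Fitting integer coefficients to these (and the overall shape) gives p.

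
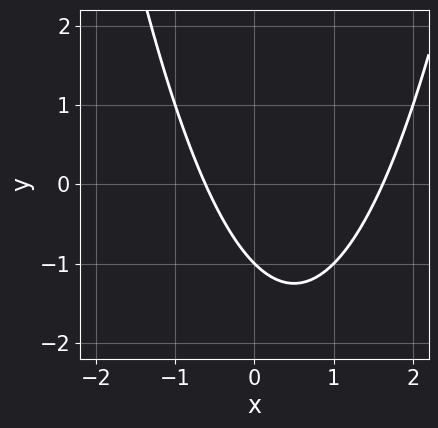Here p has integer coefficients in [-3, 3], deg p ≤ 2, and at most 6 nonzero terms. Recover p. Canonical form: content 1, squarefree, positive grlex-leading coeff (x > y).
1. deg p = 2.
2. Checking where it meets the axes: it meets the y-axis at y = -1 (among the integer gridlines).
3. Putting this together gives p.

x^2 - x - y - 1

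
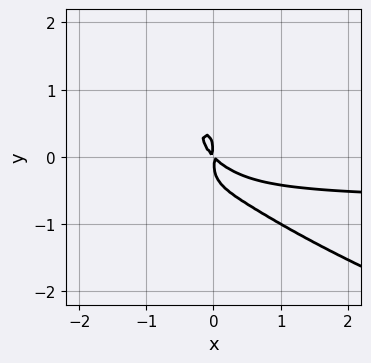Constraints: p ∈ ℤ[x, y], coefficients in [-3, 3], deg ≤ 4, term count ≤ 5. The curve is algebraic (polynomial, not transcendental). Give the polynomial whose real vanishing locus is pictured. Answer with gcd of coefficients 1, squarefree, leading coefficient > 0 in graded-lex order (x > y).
1. Degree: a generic line meets the curve in up to 4 points, so deg p = 4.
2. Solving for integer coefficients yields p as stated.

3*y^4 + 3*x^2*y + 2*x^2 + 2*x*y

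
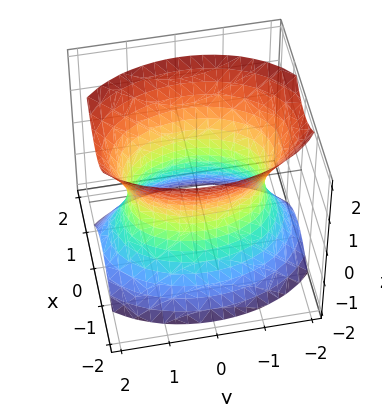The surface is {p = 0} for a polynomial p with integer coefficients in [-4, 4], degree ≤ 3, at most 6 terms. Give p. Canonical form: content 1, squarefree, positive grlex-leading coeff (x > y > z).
1. The degree is 2 — an hourglass — one-sheet hyperboloid; a quadric.
2. Symmetries: the z ↦ −z reflection is a symmetry, so z appears only in even powers; it's symmetric under x → −x, forcing even powers of x; it's symmetric under y → −y, forcing even powers of y.
3. Checking where it meets the axes: among the integer gridlines, it crosses the x-axis at x ∈ {-1, 1}; the surface avoids every integer z-axis point in the box.
4. Together with the visible shape, these determine p as stated.

2*x^2 + y^2 - z^2 - 2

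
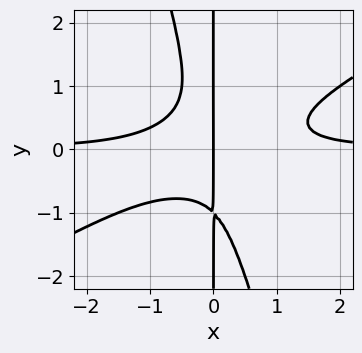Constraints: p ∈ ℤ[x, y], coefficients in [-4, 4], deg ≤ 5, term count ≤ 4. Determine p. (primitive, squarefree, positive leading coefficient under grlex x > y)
1. Degree: no degree-3 curve has this shape, so deg p = 4.
2. From the axis intercepts and sections: the visible y-axis segment lies entirely on the curve; one x-axis crossing is at x = 0.
3. Matching integer coefficients to the picture gives p.

2*x^3*y - 3*x^2*y^2 - x*y^3 - x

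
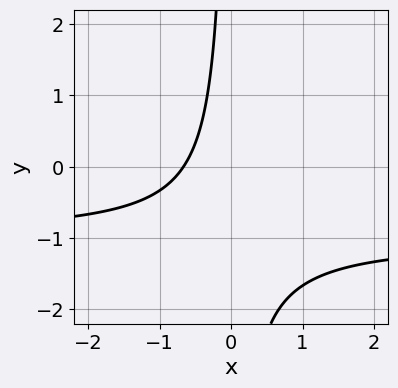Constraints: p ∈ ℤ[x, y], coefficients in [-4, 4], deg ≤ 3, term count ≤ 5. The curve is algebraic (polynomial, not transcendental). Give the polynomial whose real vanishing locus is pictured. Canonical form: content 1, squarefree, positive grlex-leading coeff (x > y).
3*x*y + 3*x + 2

First, degree: the shape is more complex than any degree-1 curve, so deg p = 2.
Then, from the visible intercepts: it misses every integer gridline on the y-axis.
Finally, matching integer coefficients to the picture gives p.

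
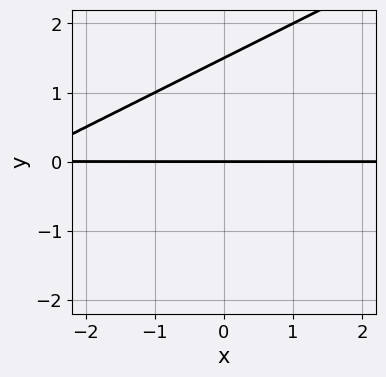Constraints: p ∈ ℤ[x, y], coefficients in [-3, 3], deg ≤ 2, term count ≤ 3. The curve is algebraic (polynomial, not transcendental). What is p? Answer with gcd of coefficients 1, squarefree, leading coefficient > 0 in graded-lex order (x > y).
Degree: no degree-1 curve has this shape, so deg p = 2.
Against the integer gridlines: the visible x-axis segment lies entirely on the curve; it meets the y-axis at y = 0 (among the integer gridlines).
Solving for integer coefficients yields p as stated.

x*y - 2*y^2 + 3*y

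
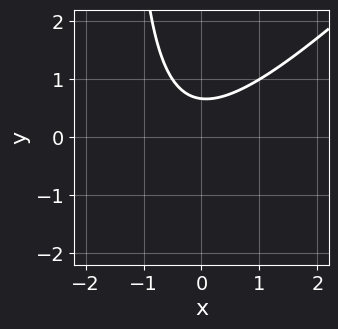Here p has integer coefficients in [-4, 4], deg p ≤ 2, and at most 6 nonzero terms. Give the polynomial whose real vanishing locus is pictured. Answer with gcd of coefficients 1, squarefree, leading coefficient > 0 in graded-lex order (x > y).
2*x^2 - 2*x*y + x - 3*y + 2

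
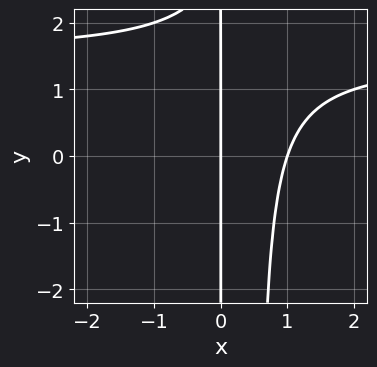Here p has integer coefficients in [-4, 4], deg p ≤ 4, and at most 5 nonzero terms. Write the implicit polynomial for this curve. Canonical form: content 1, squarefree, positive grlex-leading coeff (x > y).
1. The degree is 3 — the shape is more complex than any degree-2 curve.
2. Observable constraints: every point of the y-axis in the box is on the curve; the x-axis gridline crossings are at x ∈ {0, 1}.
3. Matching integer coefficients to the picture gives p.

2*x^2*y - 3*x^2 - x*y + 3*x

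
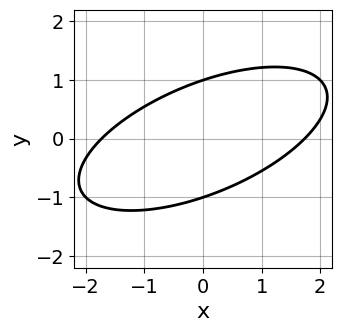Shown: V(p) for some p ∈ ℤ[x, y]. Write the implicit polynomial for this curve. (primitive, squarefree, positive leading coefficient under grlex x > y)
x^2 - 2*x*y + 3*y^2 - 3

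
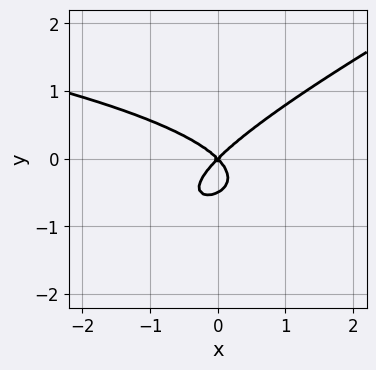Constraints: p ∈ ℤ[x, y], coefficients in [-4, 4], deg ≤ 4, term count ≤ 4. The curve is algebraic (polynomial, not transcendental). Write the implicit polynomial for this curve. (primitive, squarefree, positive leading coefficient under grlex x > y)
x*y^2 - 2*y^3 + x^2 - y^2

First, deg p = 3.
Then, reading off the gridlines: it crosses the x-axis at the gridline x = 0; it crosses the y-axis at the gridline y = 0.
Finally, the integer polynomial consistent with all of this is the stated p.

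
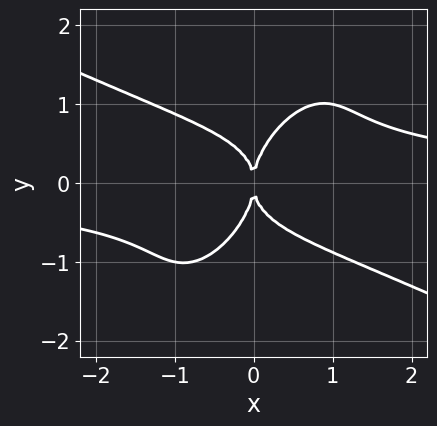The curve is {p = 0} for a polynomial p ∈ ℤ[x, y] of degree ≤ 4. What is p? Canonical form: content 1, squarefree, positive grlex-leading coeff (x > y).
First, degree: no degree-3 curve has this shape, so deg p = 4.
Then, reading off the gridlines: it crosses the x-axis at the gridline x = 0; it meets the y-axis at y = 0 (among the integer gridlines).
Finally, these observations pin down the coefficients.

2*x^3*y + 2*x^2*y^2 - 3*x*y^3 + 2*y^4 - 3*x^2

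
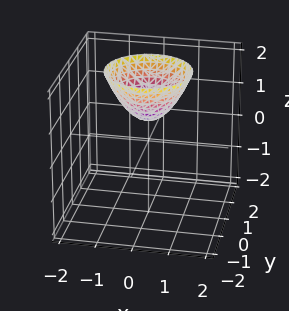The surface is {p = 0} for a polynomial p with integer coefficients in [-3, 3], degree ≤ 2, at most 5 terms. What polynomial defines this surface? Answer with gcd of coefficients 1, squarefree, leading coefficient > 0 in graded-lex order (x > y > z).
3*x^2 + 3*y^2 - 3*z + 2

(a) deg p = 2. A generic line meets the surface in up to 2 points.
(b) Symmetry: the surface is invariant under rotation about z: p = q(x² + y², z).
(c) Against the integer gridlines: it misses every integer gridline on the y-axis; no x-intercept at any integer in the box; a circular section at z = 1 has radius between 0 and 1.
(d) These observations pin down the coefficients.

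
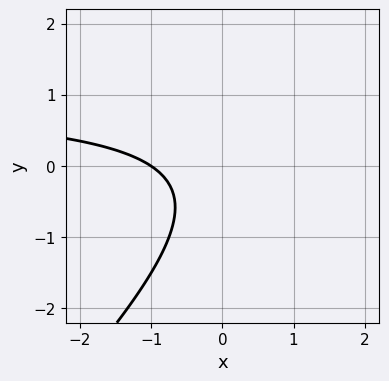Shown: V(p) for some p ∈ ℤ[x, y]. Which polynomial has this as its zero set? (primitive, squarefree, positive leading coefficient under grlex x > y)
2*x*y - 2*y^2 - 2*x - y - 2

Degree: no degree-1 curve has this shape, so deg p = 2.
Observable constraints: it misses every integer gridline on the y-axis; one x-axis crossing is at x = -1.
Putting this together gives p.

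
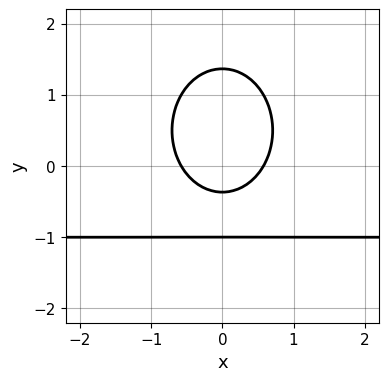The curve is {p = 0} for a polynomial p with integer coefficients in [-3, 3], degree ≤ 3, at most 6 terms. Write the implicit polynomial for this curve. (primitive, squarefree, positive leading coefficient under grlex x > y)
3*x^2*y + 2*y^3 + 3*x^2 - 3*y - 1

(a) deg p = 3. The shape is more complex than any degree-2 curve.
(b) Symmetries: mirror symmetry x ↦ −x ⇒ only even powers of x.
(c) Reading off the gridlines: it meets the y-axis at y = -1 (among the integer gridlines).
(d) The integer polynomial consistent with all of this is the stated p.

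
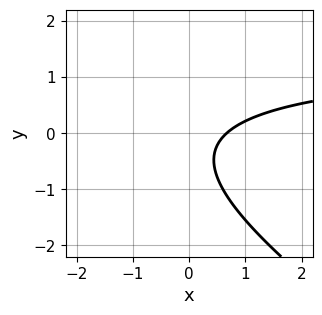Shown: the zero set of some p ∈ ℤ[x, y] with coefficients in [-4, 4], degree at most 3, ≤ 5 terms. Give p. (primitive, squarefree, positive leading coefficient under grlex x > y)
2*x*y + 3*y^2 - 3*x + 2*y + 2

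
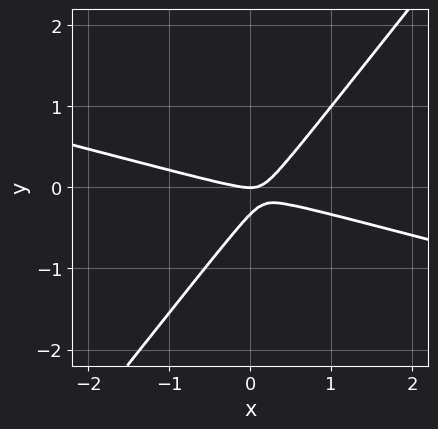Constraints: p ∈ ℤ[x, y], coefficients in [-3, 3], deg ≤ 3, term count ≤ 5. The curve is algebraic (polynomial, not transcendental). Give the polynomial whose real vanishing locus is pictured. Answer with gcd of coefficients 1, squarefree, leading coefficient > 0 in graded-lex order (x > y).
First, degree: a generic line meets the curve in up to 2 points, so deg p = 2.
Then, from the visible intercepts: it crosses the y-axis at the gridline y = 0; it meets the x-axis at x = 0 (among the integer gridlines).
Finally, assembling these constraints gives the stated polynomial.

x^2 + 3*x*y - 3*y^2 - y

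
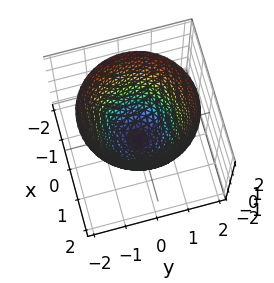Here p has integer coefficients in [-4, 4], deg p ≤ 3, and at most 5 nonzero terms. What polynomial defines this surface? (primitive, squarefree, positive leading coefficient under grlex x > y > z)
x^2 + y^2 - z - 1

1. deg p = 2. A generic line meets the surface in up to 2 points.
2. Symmetries: every cross-section ⟂ z is a circle, so x, y appear only via x² + y².
3. Against the integer gridlines: one z-axis crossing is at z = -1; among the integer gridlines, it crosses the y-axis at y ∈ {-1, 1}; among the integer gridlines, it crosses the x-axis at x ∈ {-1, 1}; a circular section at z = 2 has radius between 1 and 2.
4. Together with the visible shape, these determine p as stated.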